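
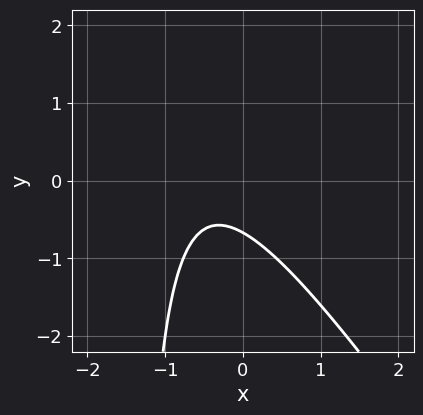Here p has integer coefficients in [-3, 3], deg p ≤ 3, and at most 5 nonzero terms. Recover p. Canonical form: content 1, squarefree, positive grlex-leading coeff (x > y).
First, the degree is 2 — a generic line meets the curve in up to 2 points.
Next, reading off the gridlines: it misses every integer gridline on the x-axis.
Finally, these observations pin down the coefficients.

3*x^2 + 2*x*y + 3*x + 3*y + 2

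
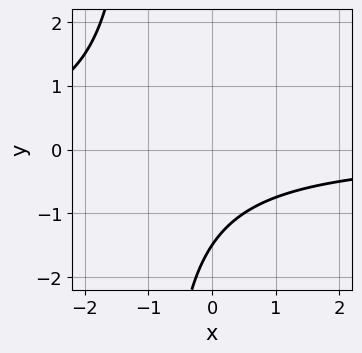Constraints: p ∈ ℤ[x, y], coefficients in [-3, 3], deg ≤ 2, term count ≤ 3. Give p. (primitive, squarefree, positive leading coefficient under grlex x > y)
2*x*y + 2*y + 3

deg p = 2.
Against the integer gridlines: no x-intercept at any integer in the box.
Fitting integer coefficients to these (and the overall shape) gives p.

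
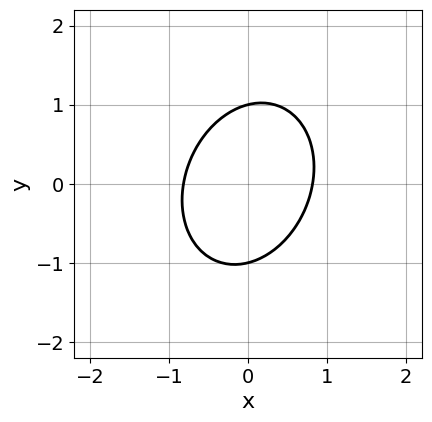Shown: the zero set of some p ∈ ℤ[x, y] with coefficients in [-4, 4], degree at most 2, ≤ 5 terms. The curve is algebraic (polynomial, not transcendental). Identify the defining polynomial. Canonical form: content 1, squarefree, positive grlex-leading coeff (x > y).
3*x^2 - x*y + 2*y^2 - 2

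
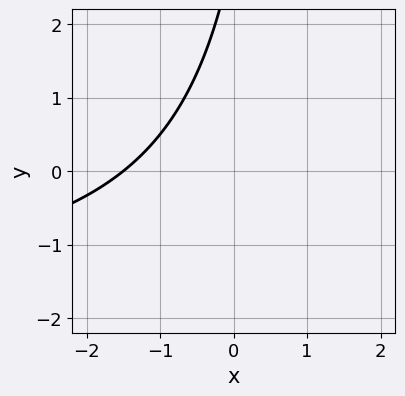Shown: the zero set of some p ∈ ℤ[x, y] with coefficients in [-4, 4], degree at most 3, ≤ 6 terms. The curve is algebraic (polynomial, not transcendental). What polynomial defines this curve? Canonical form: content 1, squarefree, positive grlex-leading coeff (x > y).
x*y + 2*x - y + 3

(a) Degree: a generic line meets the curve in up to 2 points, so deg p = 2.
(b) Against the integer gridlines: the curve avoids every integer y-axis point in the box.
(c) Assembling these constraints gives the stated polynomial.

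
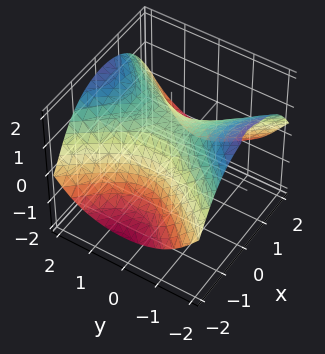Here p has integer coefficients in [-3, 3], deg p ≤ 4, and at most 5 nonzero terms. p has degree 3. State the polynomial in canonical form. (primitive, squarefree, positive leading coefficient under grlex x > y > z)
1. Degree: a generic line meets the surface in up to 3 points, so deg p = 3.
2. Reading off the gridlines: the x-axis gridline crossings are at x ∈ {-1, 1}; it misses every integer gridline on the y-axis.
3. Matching integer coefficients to the picture gives p.

2*x^2*z + 2*z^3 + 3*x^2 - 3*y^2 - 3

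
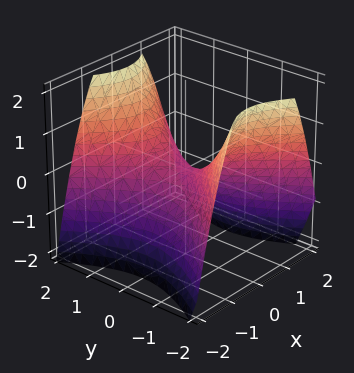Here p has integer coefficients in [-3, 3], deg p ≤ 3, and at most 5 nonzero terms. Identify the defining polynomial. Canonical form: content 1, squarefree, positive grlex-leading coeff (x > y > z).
(a) Degree: a hyperbolic paraboloid; a quadric, so deg p = 2.
(b) Symmetries: it's symmetric under x → −x, forcing even powers of x; mirror symmetry y ↦ −y ⇒ only even powers of y.
(c) Observable constraints: one x-axis crossing is at x = 0; it meets the z-axis at z = 0 (among the integer gridlines); it meets the y-axis at y = 0 (among the integer gridlines).
(d) Putting this together gives p.

3*x^2 - 2*y^2 + 3*z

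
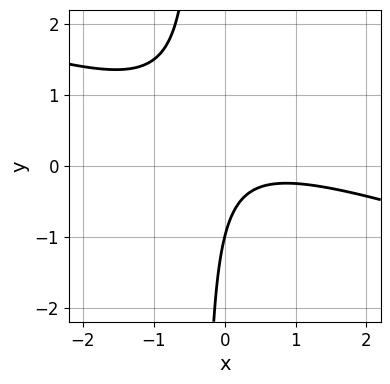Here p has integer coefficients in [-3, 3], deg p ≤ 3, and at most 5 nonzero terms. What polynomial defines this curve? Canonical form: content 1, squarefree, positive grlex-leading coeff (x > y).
deg p = 2.
From the visible intercepts: it crosses the y-axis at the gridline y = -1; it misses every integer gridline on the x-axis.
Putting this together gives p.

x^2 + 3*x*y - x + y + 1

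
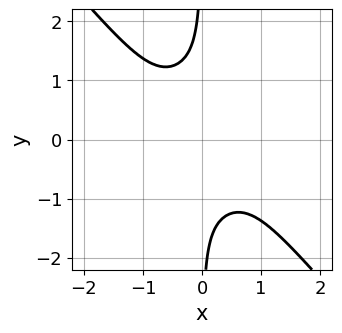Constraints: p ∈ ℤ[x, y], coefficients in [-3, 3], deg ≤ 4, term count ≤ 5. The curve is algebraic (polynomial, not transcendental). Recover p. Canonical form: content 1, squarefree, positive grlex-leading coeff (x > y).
2*x^4 + 2*x^2*y^2 + 3*x*y^3 + 2

(a) deg p = 4.
(b) From the axis intercepts and sections: no x-intercept at any integer in the box; no y-intercept at any integer in the box.
(c) Together with the visible shape, these determine p as stated.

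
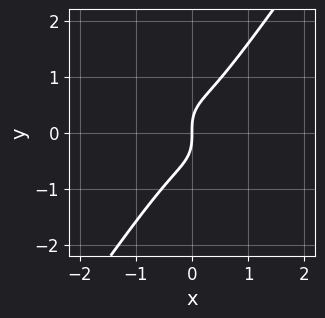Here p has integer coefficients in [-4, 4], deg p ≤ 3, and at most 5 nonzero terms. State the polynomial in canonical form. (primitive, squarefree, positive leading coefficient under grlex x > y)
3*x^3 - y^3 + x

(a) Degree: no degree-2 curve has this shape, so deg p = 3.
(b) Against the integer gridlines: one y-axis crossing is at y = 0; one x-axis crossing is at x = 0.
(c) The integer polynomial consistent with all of this is the stated p.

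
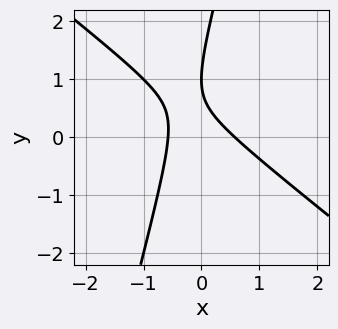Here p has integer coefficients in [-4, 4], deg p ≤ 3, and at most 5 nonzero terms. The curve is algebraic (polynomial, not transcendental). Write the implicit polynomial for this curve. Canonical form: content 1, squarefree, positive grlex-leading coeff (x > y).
3*x^2 + 3*x*y - y^2 + 2*y - 1

deg p = 2.
From the axis intercepts and sections: it crosses the y-axis at the gridline y = 1.
These observations pin down the coefficients.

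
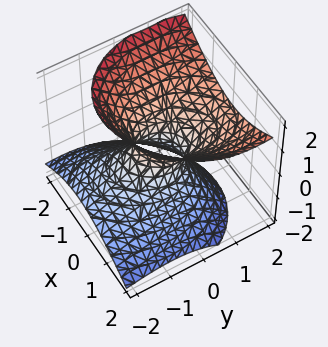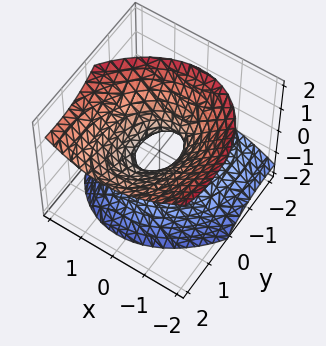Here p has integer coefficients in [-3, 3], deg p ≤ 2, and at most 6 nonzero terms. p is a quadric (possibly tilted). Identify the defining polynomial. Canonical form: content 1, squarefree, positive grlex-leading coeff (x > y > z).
1. deg p = 2.
2. Against the integer gridlines: the surface avoids every integer z-axis point in the box.
3. Matching integer coefficients to the picture gives p.

3*x^2 - x*y + 2*y^2 - 3*y*z - 3*z^2 - 1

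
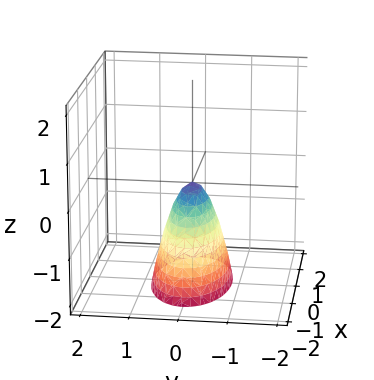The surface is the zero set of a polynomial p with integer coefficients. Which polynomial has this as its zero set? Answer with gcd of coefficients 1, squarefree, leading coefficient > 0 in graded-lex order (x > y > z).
1. Degree: a single bowl opening along one axis; a quadric, so deg p = 2.
2. Symmetries: mirror symmetry x ↦ −x ⇒ only even powers of x; the y ↦ −y reflection is a symmetry, so y appears only in even powers.
3. Checking where it meets the axes: it crosses the y-axis at the gridline y = 0; it crosses the z-axis at the gridline z = 0; it crosses the x-axis at the gridline x = 0.
4. Assembling these constraints gives the stated polynomial.

x^2 + 3*y^2 + z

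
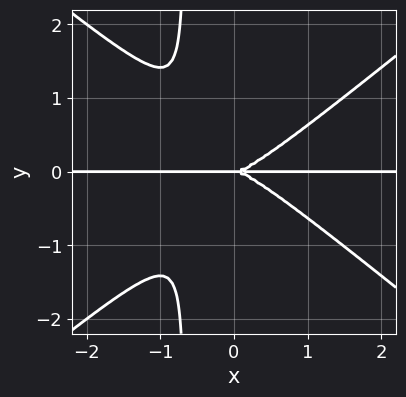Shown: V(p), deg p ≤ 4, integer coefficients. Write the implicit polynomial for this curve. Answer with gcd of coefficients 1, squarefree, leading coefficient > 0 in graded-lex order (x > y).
deg p = 4. No degree-3 curve has this shape.
Against the integer gridlines: every point of the x-axis in the box is on the curve; it meets the y-axis at y = 0 (among the integer gridlines).
Matching integer coefficients to the picture gives p.

2*x^3*y - 3*x*y^3 - 2*y^3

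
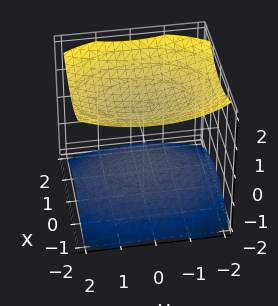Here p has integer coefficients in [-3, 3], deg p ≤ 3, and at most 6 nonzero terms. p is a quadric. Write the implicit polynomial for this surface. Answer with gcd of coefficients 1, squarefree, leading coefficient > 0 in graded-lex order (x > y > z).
2*x^2 + y^2 - 3*z^2 + 3

First, I count 2 distinct pieces.
Then, the degree is 2 — two sheets facing apart; a quadric.
Next, symmetries: it's symmetric under z → −z, forcing even powers of z; mirror symmetry y ↦ −y ⇒ only even powers of y; it's symmetric under x → −x, forcing even powers of x.
Then, reading off the gridlines: it misses every integer gridline on the x-axis; among the integer gridlines, it crosses the z-axis at z ∈ {-1, 1}; the surface avoids every integer y-axis point in the box.
Finally, matching integer coefficients to the picture gives p.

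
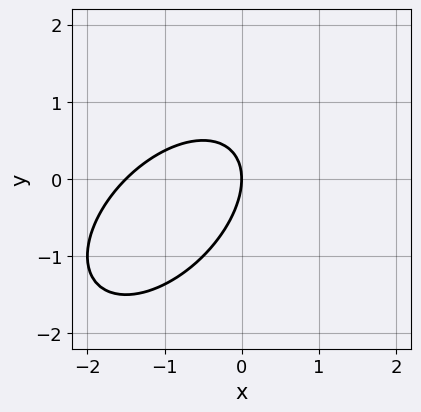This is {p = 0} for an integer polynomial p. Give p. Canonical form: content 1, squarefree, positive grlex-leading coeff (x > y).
2*x^2 - 2*x*y + 2*y^2 + 3*x

(a) deg p = 2.
(b) Checking where it meets the axes: it meets the x-axis at x = 0 (among the integer gridlines); one y-axis crossing is at y = 0.
(c) Putting this together gives p.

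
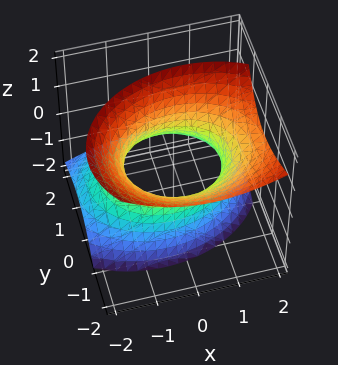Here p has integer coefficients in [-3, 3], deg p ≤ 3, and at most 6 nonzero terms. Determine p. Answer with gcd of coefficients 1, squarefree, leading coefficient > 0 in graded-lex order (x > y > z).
2*x^2 - x*z + 3*y^2 + 3*y*z - 2*z^2 - 3

(a) The degree is 2 — a generic line meets the surface in up to 2 points.
(b) From the visible intercepts: among the integer gridlines, it crosses the y-axis at y ∈ {-1, 1}; the surface avoids every integer z-axis point in the box.
(c) Together with the visible shape, these determine p as stated.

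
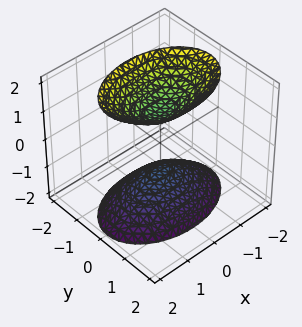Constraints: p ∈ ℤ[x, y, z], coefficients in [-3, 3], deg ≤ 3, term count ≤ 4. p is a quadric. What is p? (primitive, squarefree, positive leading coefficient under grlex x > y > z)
x^2 + 2*y^2 - z^2 + 1

I count 2 distinct pieces.
The degree is 2 — two sheets facing apart; a quadric.
Symmetries: it's symmetric under y → −y, forcing even powers of y; mirror symmetry x ↦ −x ⇒ only even powers of x; the z ↦ −z reflection is a symmetry, so z appears only in even powers.
Checking where it meets the axes: the z-axis gridline crossings are at z ∈ {-1, 1}; no y-intercept at any integer in the box; no x-intercept at any integer in the box.
Together with the visible shape, these determine p as stated.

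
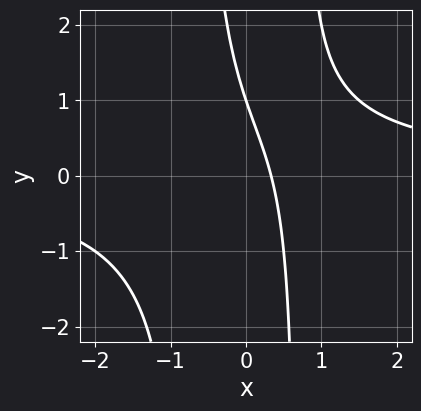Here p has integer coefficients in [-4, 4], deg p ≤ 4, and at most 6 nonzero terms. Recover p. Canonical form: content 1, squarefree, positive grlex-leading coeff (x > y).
First, degree: a generic line meets the curve in up to 3 points, so deg p = 3.
Next, observable constraints: it crosses the y-axis at the gridline y = 1.
Finally, fitting integer coefficients to these (and the overall shape) gives p.

2*x^2*y - 3*x - y + 1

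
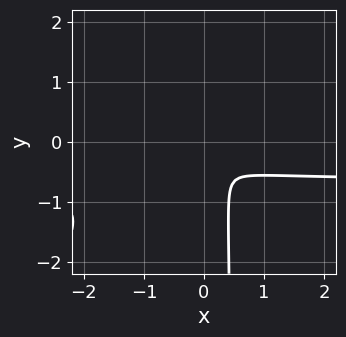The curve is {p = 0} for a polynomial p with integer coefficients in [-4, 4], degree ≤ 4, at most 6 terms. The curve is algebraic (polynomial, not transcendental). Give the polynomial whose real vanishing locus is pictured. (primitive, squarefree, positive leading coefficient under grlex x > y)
First, the degree is 3 — a generic line meets the curve in up to 3 points.
Finally, putting this together gives p.

3*x^2*y - 2*x*y^2 + 2*x^2 + y^2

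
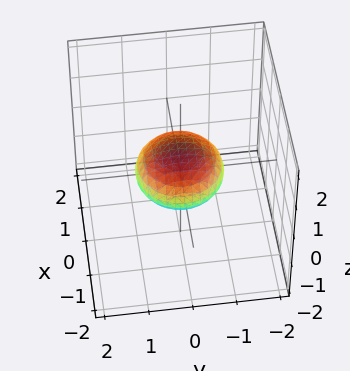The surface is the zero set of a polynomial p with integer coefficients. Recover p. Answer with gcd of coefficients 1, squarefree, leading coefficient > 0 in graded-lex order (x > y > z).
First, the degree is 2 — a closed, bounded, convex surface; a quadric.
Next, symmetries: mirror symmetry z ↦ −z ⇒ only even powers of z; the z-axis is an axis of rotation, so x and y enter only as x² + y².
Then, from the axis intercepts and sections: a circular section at z = 0 has radius exactly 1; the x-axis gridline crossings are at x ∈ {-1, 1}.
Finally, matching integer coefficients to the picture gives p.

x^2 + y^2 + 2*z^2 - 1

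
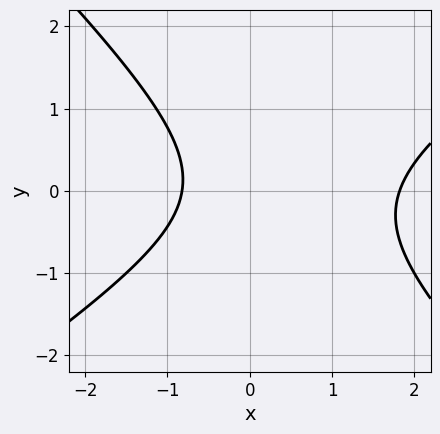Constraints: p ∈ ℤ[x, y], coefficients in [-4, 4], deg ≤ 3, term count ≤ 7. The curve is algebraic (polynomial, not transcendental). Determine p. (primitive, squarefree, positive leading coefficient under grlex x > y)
First, degree: the shape is more complex than any degree-1 curve, so deg p = 2.
Then, checking where it meets the axes: no y-intercept at any integer in the box.
Finally, matching integer coefficients to the picture gives p.

2*x^2 - x*y - 3*y^2 - 2*x - 3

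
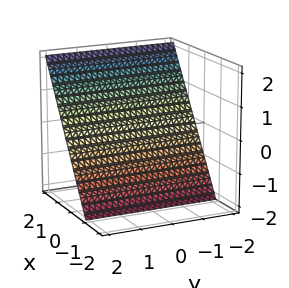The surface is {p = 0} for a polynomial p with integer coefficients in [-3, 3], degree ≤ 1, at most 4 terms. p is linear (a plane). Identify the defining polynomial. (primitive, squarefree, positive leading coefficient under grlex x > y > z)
3*x - 2*z - 2

First, degree: every cross-section is a straight line — this is a plane, so deg p = 1.
Next, from the visible intercepts: it crosses the z-axis at the gridline z = -1; no y-intercept at any integer in the box.
Finally, these observations pin down the coefficients.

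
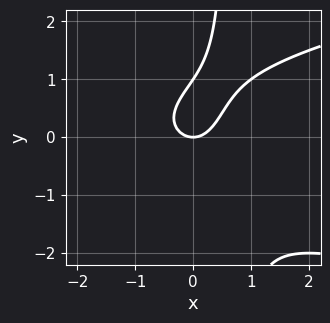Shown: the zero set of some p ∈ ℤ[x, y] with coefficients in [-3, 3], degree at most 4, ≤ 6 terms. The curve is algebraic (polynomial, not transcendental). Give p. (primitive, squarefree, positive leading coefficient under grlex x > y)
1. The degree is 3 — no degree-2 curve has this shape.
2. Observable constraints: it crosses the x-axis at the gridline x = 0; the y-axis gridline crossings are at y ∈ {0, 1}.
3. Solving for integer coefficients yields p as stated.

3*x*y^2 - 3*x^2 - 2*y^2 + 2*y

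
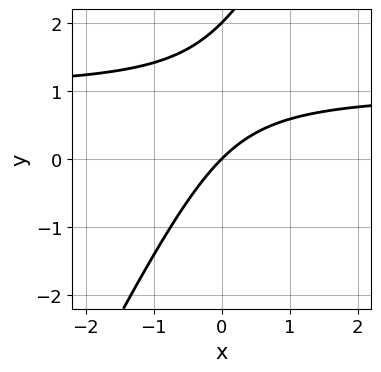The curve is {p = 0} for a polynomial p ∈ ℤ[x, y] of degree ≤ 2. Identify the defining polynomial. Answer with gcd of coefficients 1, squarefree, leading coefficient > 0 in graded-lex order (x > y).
1. Degree: a generic line meets the curve in up to 2 points, so deg p = 2.
2. Observable constraints: among the integer gridlines, it crosses the y-axis at y ∈ {0, 2}; it crosses the x-axis at the gridline x = 0.
3. Fitting integer coefficients to these (and the overall shape) gives p.

2*x*y - y^2 - 2*x + 2*y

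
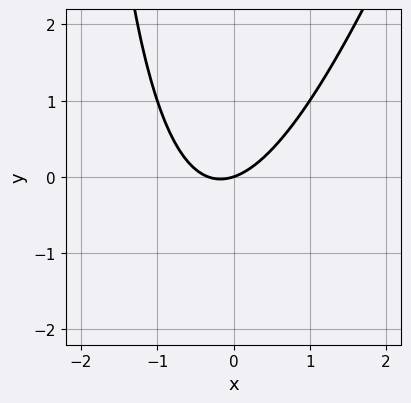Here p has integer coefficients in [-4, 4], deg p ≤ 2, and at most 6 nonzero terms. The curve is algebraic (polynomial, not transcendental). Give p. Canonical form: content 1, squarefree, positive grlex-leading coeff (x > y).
1. The degree is 2 — a generic line meets the curve in up to 2 points.
2. Reading off the gridlines: it crosses the y-axis at the gridline y = 0; it meets the x-axis at x = 0 (among the integer gridlines).
3. These observations pin down the coefficients.

3*x^2 - x*y + x - 3*y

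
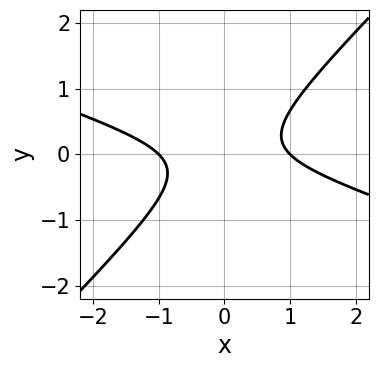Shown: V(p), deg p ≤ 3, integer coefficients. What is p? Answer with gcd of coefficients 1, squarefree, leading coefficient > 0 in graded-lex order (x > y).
(a) Degree: the shape is more complex than any degree-1 curve, so deg p = 2.
(b) From the axis intercepts and sections: among the integer gridlines, it crosses the x-axis at x ∈ {-1, 1}; it misses every integer gridline on the y-axis.
(c) Putting this together gives p.

x^2 + 2*x*y - 3*y^2 - 1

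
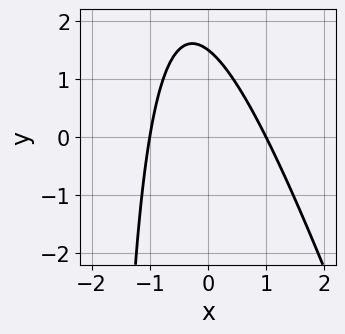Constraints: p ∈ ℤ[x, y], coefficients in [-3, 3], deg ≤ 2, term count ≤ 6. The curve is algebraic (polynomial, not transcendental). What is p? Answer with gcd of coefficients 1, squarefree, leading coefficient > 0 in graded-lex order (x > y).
1. deg p = 2. No degree-1 curve has this shape.
2. From the axis intercepts and sections: among the integer gridlines, it crosses the x-axis at x ∈ {-1, 1}.
3. The integer polynomial consistent with all of this is the stated p.

3*x^2 + x*y + 2*y - 3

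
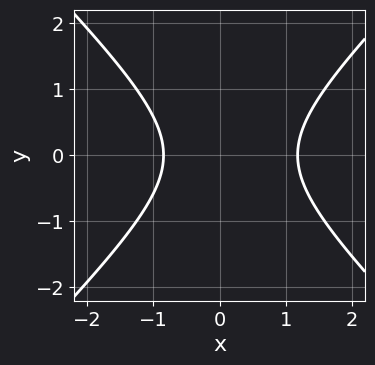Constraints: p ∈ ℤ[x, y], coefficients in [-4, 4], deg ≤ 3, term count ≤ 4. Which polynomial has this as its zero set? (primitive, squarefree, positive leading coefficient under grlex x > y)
3*x^2 - 3*y^2 - x - 3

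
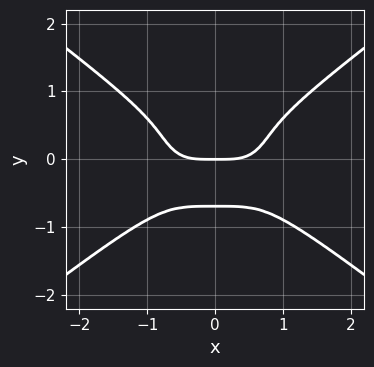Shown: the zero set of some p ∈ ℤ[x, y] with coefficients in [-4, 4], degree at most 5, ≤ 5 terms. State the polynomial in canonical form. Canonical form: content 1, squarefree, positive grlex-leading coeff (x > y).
x^4 - 3*y^4 - y

(a) deg p = 4. The shape is more complex than any degree-3 curve.
(b) Symmetries: it's symmetric under x → −x, forcing even powers of x.
(c) Checking where it meets the axes: it crosses the x-axis at the gridline x = 0; it meets the y-axis at y = 0 (among the integer gridlines).
(d) Assembling these constraints gives the stated polynomial.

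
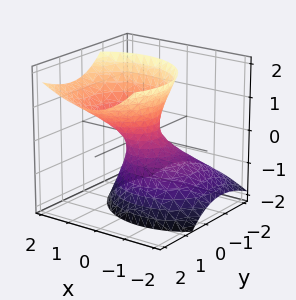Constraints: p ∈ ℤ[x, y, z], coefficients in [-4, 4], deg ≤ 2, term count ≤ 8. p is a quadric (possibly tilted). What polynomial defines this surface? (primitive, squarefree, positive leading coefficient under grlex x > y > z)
Degree: a generic line meets the surface in up to 2 points, so deg p = 2.
Against the integer gridlines: no z-intercept at any integer in the box.
Together with the visible shape, these determine p as stated.

3*x^2 - 2*x*z + 3*y^2 - 3*y*z - 2*z^2 - 1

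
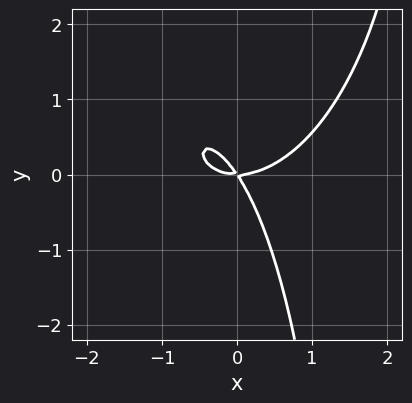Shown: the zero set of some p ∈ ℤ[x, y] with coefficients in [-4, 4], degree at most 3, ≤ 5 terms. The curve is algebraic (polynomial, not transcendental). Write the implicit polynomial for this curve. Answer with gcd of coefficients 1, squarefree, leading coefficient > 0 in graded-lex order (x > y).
2*x^3 + x*y^2 - 3*x*y - 2*y^2

(a) deg p = 3. A generic line meets the curve in up to 3 points.
(b) From the axis intercepts and sections: it crosses the y-axis at the gridline y = 0; it crosses the x-axis at the gridline x = 0.
(c) Assembling these constraints gives the stated polynomial.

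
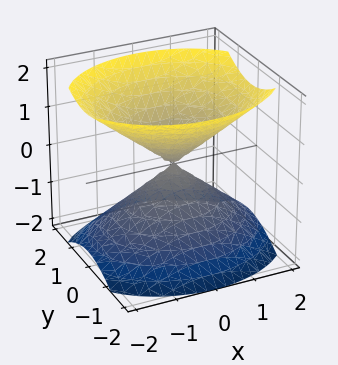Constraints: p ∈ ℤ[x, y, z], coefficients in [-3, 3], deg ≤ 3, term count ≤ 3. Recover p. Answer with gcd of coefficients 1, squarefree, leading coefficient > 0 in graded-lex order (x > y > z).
First, the picture has 2 separate pieces.
Then, degree: two nappes meeting at a single point; a quadric, so deg p = 2.
Then, symmetries: the z ↦ −z reflection is a symmetry, so z appears only in even powers; the y ↦ −y reflection is a symmetry, so y appears only in even powers; mirror symmetry x ↦ −x ⇒ only even powers of x.
Then, observable constraints: it crosses the z-axis at the gridline z = 0; it crosses the x-axis at the gridline x = 0.
Finally, together with the visible shape, these determine p as stated.

2*x^2 + 3*y^2 - 3*z^2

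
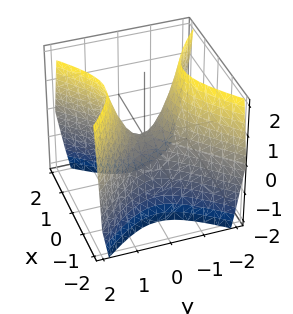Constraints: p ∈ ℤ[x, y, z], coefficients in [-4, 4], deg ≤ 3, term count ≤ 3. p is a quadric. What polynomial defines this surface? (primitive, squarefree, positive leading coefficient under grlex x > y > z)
3*x^2 - 3*y^2 + 2*z

First, deg p = 2. A saddle surface; a quadric.
Next, symmetries: mirror symmetry y ↦ −y ⇒ only even powers of y; the x ↦ −x reflection is a symmetry, so x appears only in even powers.
Next, from the axis intercepts and sections: it crosses the z-axis at the gridline z = 0; one x-axis crossing is at x = 0.
Finally, together with the visible shape, these determine p as stated.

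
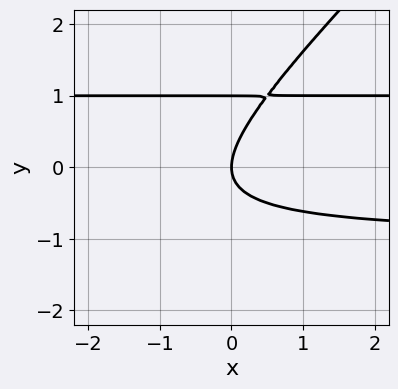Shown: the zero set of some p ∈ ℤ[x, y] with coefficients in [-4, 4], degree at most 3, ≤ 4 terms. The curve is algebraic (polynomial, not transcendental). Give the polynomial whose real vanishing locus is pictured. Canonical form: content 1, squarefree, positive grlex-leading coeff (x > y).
x*y^2 - y^3 + y^2 - x

Degree: a generic line meets the curve in up to 3 points, so deg p = 3.
Observable constraints: among the integer gridlines, it crosses the y-axis at y ∈ {0, 1}; it meets the x-axis at x = 0 (among the integer gridlines).
Fitting integer coefficients to these (and the overall shape) gives p.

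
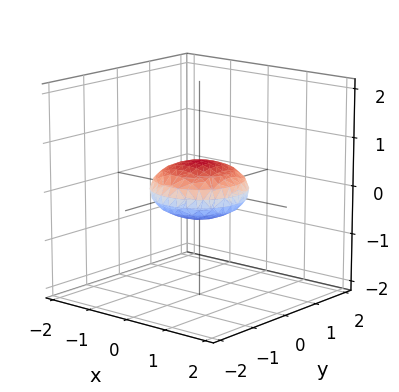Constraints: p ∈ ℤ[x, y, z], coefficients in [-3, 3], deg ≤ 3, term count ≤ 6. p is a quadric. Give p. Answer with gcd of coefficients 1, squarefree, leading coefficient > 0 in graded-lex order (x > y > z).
x^2 + y^2 + 3*z^2 - 1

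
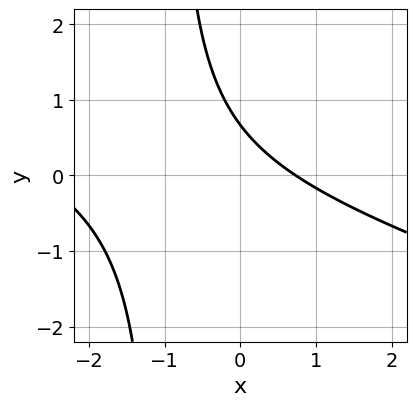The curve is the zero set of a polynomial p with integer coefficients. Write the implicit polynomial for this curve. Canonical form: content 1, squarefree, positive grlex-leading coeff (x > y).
(a) Degree: the shape is more complex than any degree-1 curve, so deg p = 2.
(b) Putting this together gives p.

x^2 + 3*x*y + 2*x + 3*y - 2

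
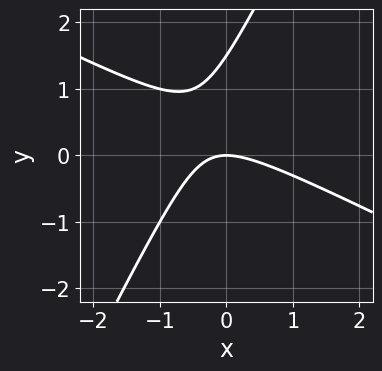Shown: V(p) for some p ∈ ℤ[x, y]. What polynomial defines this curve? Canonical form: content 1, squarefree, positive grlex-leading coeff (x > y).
2*x^2 + 3*x*y - 2*y^2 + 3*y

1. Degree: no degree-1 curve has this shape, so deg p = 2.
2. From the axis intercepts and sections: it meets the y-axis at y = 0 (among the integer gridlines); it crosses the x-axis at the gridline x = 0.
3. Solving for integer coefficients yields p as stated.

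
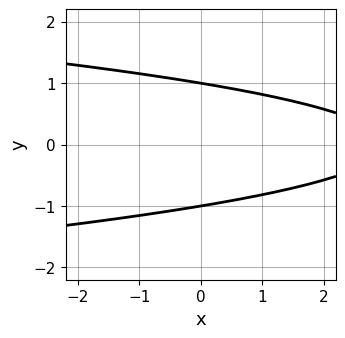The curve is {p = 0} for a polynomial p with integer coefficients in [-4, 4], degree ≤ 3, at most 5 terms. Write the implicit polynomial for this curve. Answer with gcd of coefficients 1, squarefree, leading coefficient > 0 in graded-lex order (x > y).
(a) Degree: no degree-1 curve has this shape, so deg p = 2.
(b) Symmetries: it's symmetric under y → −y, forcing even powers of y.
(c) Checking where it meets the axes: among the integer gridlines, it crosses the y-axis at y ∈ {-1, 1}; it misses every integer gridline on the x-axis.
(d) Assembling these constraints gives the stated polynomial.

3*y^2 + x - 3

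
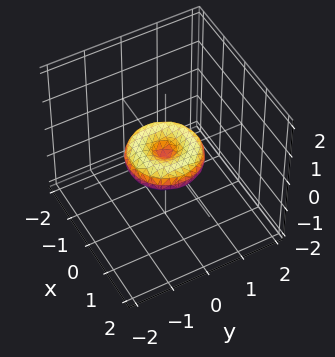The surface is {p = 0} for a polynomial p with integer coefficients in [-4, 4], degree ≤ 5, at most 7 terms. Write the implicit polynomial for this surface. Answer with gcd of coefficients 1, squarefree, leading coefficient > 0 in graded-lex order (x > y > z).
x^4 + 2*x^2*y^2 + y^4 - x^2 - y^2 + 2*z^2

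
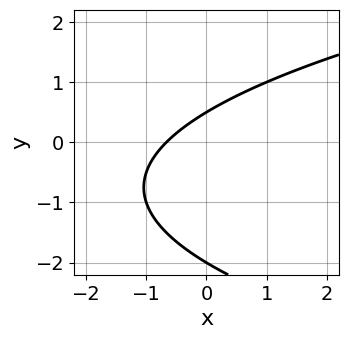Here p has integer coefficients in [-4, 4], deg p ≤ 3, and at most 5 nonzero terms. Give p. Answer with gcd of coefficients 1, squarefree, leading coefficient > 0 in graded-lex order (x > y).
2*y^2 - 3*x + 3*y - 2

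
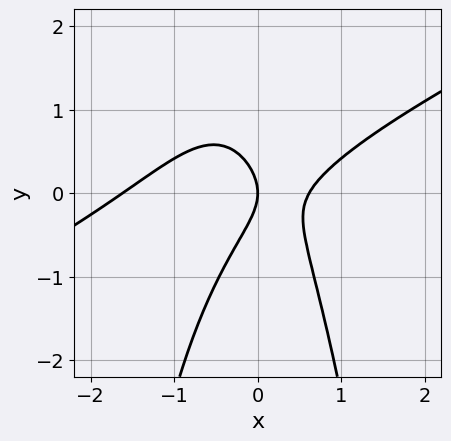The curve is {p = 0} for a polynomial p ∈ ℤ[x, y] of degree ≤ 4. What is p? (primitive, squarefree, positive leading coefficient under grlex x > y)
x^3 - 2*x^2*y + x^2 - y^2 - x

(a) deg p = 3. No degree-2 curve has this shape.
(b) From the visible intercepts: it crosses the y-axis at the gridline y = 0; one x-axis crossing is at x = 0.
(c) Matching integer coefficients to the picture gives p.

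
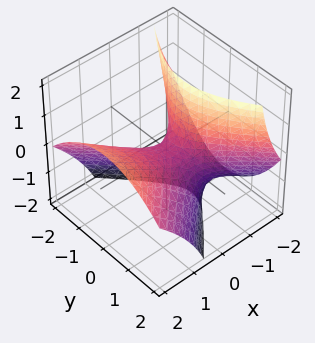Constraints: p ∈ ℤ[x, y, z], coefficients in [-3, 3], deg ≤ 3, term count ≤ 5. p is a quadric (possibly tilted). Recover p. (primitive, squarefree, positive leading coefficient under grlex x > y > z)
2*x^2 - 3*x*z - 2*y^2 - 2*z

(a) The degree is 2 — no degree-1 surface has this shape.
(b) Reading off the gridlines: one y-axis crossing is at y = 0; it crosses the z-axis at the gridline z = 0; one x-axis crossing is at x = 0.
(c) The integer polynomial consistent with all of this is the stated p.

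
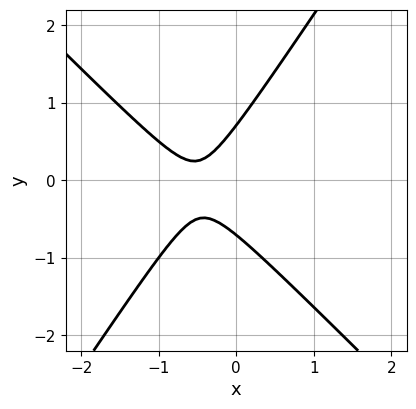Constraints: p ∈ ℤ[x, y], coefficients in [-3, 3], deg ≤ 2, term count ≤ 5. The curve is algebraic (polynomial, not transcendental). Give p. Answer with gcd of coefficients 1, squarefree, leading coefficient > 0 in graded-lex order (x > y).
(a) Degree: a generic line meets the curve in up to 2 points, so deg p = 2.
(b) Against the integer gridlines: it misses every integer gridline on the x-axis.
(c) These observations pin down the coefficients.

3*x^2 + x*y - 2*y^2 + 3*x + 1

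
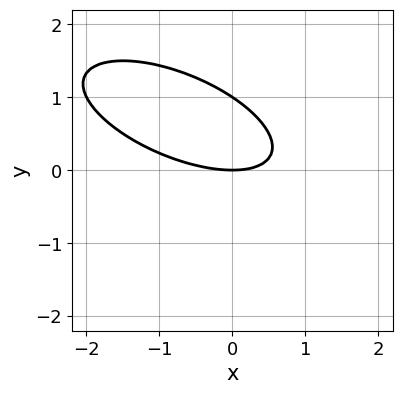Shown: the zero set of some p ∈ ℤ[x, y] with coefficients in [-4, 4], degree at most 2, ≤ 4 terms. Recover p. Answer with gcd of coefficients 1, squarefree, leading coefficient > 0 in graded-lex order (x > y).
x^2 + 2*x*y + 3*y^2 - 3*y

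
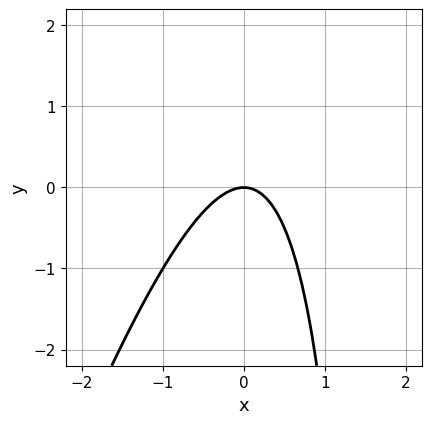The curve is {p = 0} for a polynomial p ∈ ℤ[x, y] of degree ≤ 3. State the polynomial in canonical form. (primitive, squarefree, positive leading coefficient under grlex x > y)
deg p = 2. A generic line meets the curve in up to 2 points.
Observable constraints: it crosses the y-axis at the gridline y = 0; one x-axis crossing is at x = 0.
Solving for integer coefficients yields p as stated.

3*x^2 - x*y + 2*y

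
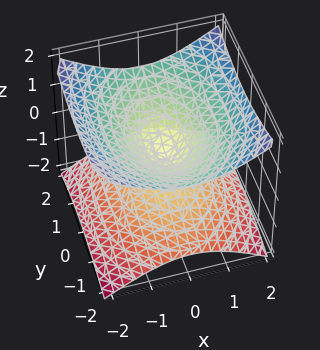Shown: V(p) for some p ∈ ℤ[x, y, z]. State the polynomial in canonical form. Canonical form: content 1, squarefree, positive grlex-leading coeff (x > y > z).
1. The degree is 2 — a double cone through the origin; a quadric.
2. Symmetries: mirror symmetry y ↦ −y ⇒ only even powers of y; it's symmetric under z → −z, forcing even powers of z; mirror symmetry x ↦ −x ⇒ only even powers of x.
3. From the visible intercepts: it meets the y-axis at y = 0 (among the integer gridlines); it meets the z-axis at z = 0 (among the integer gridlines); one x-axis crossing is at x = 0.
4. These observations pin down the coefficients.

2*x^2 + y^2 - 3*z^2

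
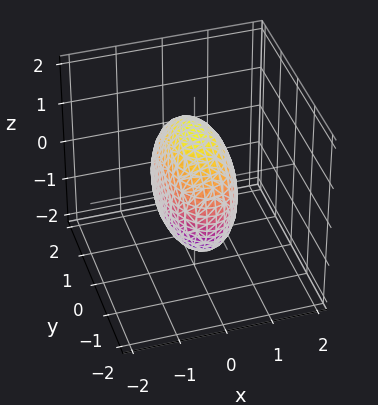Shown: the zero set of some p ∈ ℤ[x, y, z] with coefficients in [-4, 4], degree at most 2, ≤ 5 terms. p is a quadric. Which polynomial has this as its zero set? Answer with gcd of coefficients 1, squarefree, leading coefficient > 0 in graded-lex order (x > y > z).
3*x^2 + y^2 + z^2 - 2

(a) The degree is 2 — bounded and convex; a quadric.
(b) Symmetries: it's symmetric under y → −y, forcing even powers of y; mirror symmetry x ↦ −x ⇒ only even powers of x; the z ↦ −z reflection is a symmetry, so z appears only in even powers.
(c) These observations pin down the coefficients.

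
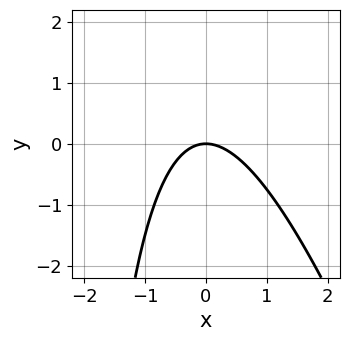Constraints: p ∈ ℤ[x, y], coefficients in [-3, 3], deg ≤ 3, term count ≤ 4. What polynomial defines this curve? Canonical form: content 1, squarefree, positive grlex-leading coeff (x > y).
First, degree: a generic line meets the curve in up to 2 points, so deg p = 2.
Then, observable constraints: it meets the x-axis at x = 0 (among the integer gridlines); it meets the y-axis at y = 0 (among the integer gridlines).
Finally, assembling these constraints gives the stated polynomial.

3*x^2 + x*y + 3*y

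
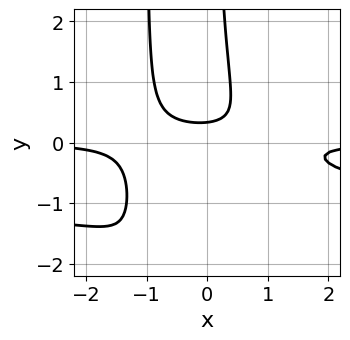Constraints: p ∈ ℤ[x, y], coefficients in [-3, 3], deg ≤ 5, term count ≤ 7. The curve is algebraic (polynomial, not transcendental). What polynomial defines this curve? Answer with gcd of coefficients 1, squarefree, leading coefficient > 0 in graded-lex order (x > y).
3*x^2*y^2 + 3*x^2*y + 3*x*y^2 - 3*y + 1

The degree is 4 — a generic line meets the curve in up to 4 points.
From the axis intercepts and sections: no x-intercept at any integer in the box.
Together with the visible shape, these determine p as stated.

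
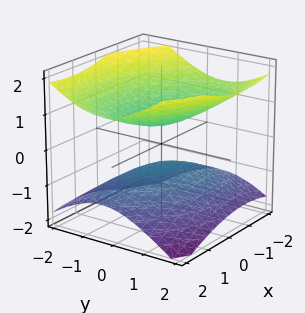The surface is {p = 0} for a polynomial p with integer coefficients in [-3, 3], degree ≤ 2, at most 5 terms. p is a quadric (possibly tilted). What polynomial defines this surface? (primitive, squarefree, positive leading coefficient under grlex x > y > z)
There are 2 components. They look like related sheets of one shape, so recover p as a whole.
Degree: the shape is more complex than any degree-1 surface, so deg p = 2.
Observable constraints: the surface avoids every integer x-axis point in the box; no y-intercept at any integer in the box.
Fitting integer coefficients to these (and the overall shape) gives p.

x^2 + x*y + 2*y^2 - 3*z^2 + 1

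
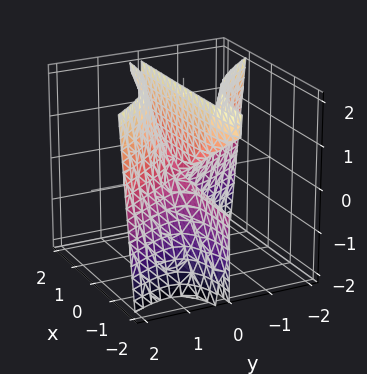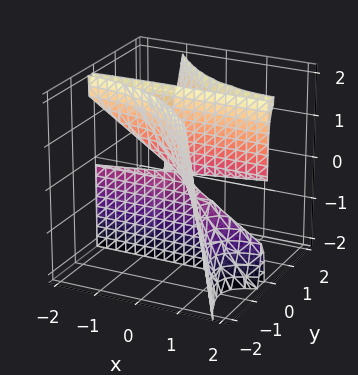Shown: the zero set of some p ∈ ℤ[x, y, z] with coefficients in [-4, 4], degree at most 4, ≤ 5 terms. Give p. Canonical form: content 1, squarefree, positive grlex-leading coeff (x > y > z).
3*x*y^2 + 2*y^3 - y*z

(a) Degree: a generic line meets the surface in up to 3 points, so deg p = 3.
(b) Checking where it meets the axes: the visible z-axis segment lies entirely on the surface; the visible x-axis segment lies entirely on the surface; one y-axis crossing is at y = 0.
(c) Fitting integer coefficients to these (and the overall shape) gives p.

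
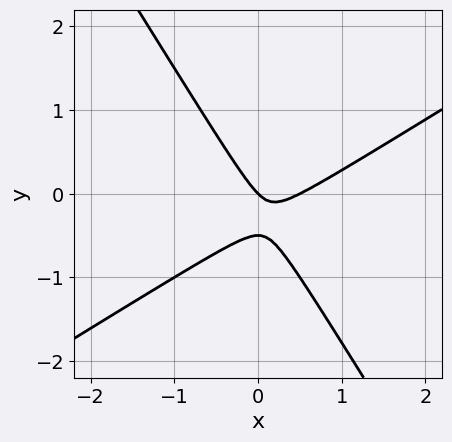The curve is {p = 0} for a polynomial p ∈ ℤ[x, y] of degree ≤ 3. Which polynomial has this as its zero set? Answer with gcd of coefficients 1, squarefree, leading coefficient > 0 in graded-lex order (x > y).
deg p = 2. No degree-1 curve has this shape.
Observable constraints: it meets the y-axis at y = 0 (among the integer gridlines); it meets the x-axis at x = 0 (among the integer gridlines).
These observations pin down the coefficients.

2*x^2 - 2*x*y - 2*y^2 - x - y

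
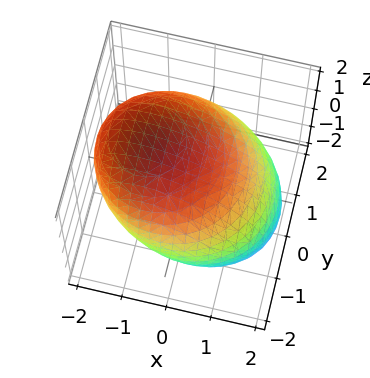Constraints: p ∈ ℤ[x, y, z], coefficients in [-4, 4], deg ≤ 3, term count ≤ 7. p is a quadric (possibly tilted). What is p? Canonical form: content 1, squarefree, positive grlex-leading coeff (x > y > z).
x^2 + x*z + y^2 + z^2 - 3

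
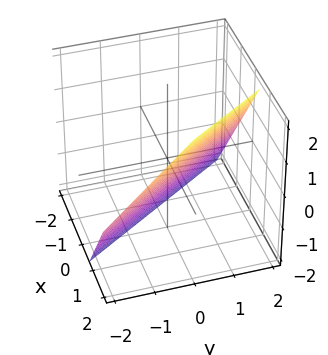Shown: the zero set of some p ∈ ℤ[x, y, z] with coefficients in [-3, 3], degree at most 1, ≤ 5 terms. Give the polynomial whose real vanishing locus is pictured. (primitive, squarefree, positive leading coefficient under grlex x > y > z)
3*x + 2*y - 2*z - 2

The degree is 1 — the surface is flat (a plane).
From the axis intercepts and sections: it meets the y-axis at y = 1 (among the integer gridlines); it crosses the z-axis at the gridline z = -1.
Solving for integer coefficients yields p as stated.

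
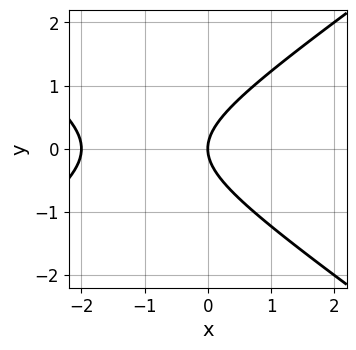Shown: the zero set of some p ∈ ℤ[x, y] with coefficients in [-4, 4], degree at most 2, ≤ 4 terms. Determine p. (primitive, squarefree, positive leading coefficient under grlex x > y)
x^2 - 2*y^2 + 2*x

1. Degree: a generic line meets the curve in up to 2 points, so deg p = 2.
2. Symmetries: it's symmetric under y → −y, forcing even powers of y.
3. Reading off the gridlines: one y-axis crossing is at y = 0; among the integer gridlines, it crosses the x-axis at x ∈ {-2, 0}.
4. The integer polynomial consistent with all of this is the stated p.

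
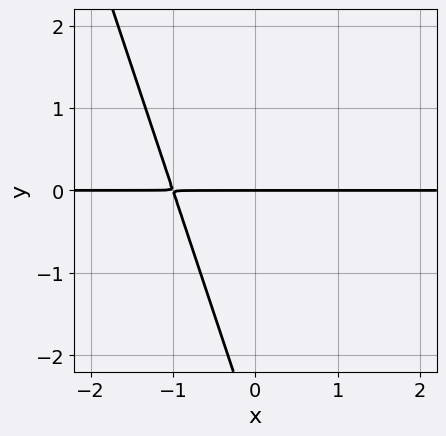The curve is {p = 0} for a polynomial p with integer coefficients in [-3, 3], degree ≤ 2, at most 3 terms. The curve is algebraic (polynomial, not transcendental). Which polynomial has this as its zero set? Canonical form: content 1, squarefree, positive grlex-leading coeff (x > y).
3*x*y + y^2 + 3*y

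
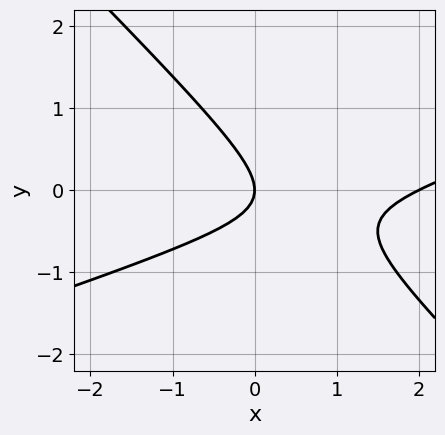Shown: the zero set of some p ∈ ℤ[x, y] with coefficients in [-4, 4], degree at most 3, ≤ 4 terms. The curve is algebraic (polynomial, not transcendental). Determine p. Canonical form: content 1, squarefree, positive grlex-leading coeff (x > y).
x^2 - 2*x*y - 3*y^2 - 2*x

First, deg p = 2.
Next, observable constraints: among the integer gridlines, it crosses the x-axis at x ∈ {0, 2}; one y-axis crossing is at y = 0.
Finally, matching integer coefficients to the picture gives p.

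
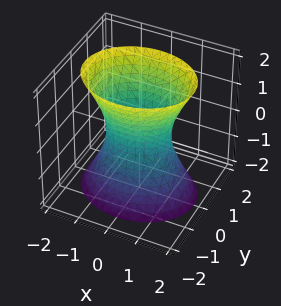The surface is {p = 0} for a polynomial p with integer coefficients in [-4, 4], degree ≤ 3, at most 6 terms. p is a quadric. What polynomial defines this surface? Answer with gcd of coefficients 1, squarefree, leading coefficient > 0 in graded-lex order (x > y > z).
(a) The degree is 2 — one connected sheet with a waist; a quadric.
(b) Symmetries: the y ↦ −y reflection is a symmetry, so y appears only in even powers; the z ↦ −z reflection is a symmetry, so z appears only in even powers; the x ↦ −x reflection is a symmetry, so x appears only in even powers.
(c) From the axis intercepts and sections: it misses every integer gridline on the z-axis; among the integer gridlines, it crosses the x-axis at x ∈ {-1, 1}.
(d) Assembling these constraints gives the stated polynomial.

2*x^2 + 3*y^2 - z^2 - 2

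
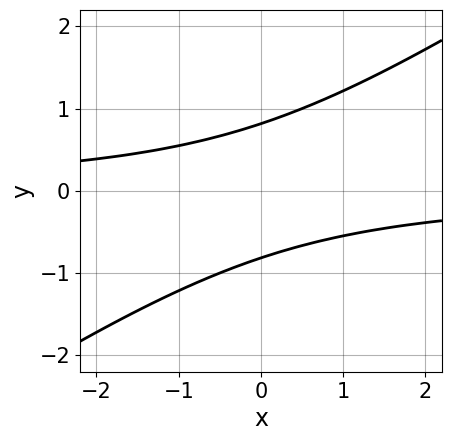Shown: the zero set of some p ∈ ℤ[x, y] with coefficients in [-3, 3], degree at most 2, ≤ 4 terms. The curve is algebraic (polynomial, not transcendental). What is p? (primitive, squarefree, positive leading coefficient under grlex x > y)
First, deg p = 2. No degree-1 curve has this shape.
Then, from the axis intercepts and sections: no x-intercept at any integer in the box.
Finally, putting this together gives p.

2*x*y - 3*y^2 + 2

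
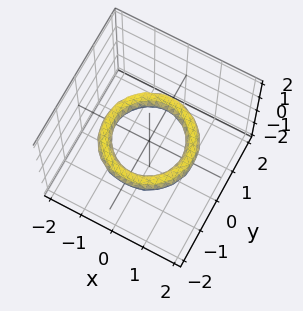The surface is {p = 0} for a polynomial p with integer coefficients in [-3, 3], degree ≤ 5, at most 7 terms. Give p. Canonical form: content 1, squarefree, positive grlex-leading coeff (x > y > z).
(a) The degree is 4 — the shape is more complex than any degree-3 surface.
(b) Symmetry: the surface is invariant under rotation about z: p = q(x² + y², z).
(c) From the axis intercepts and sections: among the integer gridlines, it crosses the y-axis at y ∈ {-1, 1}; a circular section at z = 0 has radius exactly 1.
(d) Fitting integer coefficients to these (and the overall shape) gives p. Check: (-1, 0, 0) on the x-axis lies on the surface, and p(-1, 0, 0) = 0. ✓

x^4 + 2*x^2*y^2 + y^4 - 3*x^2 - 3*y^2 + 3*z^2 + 2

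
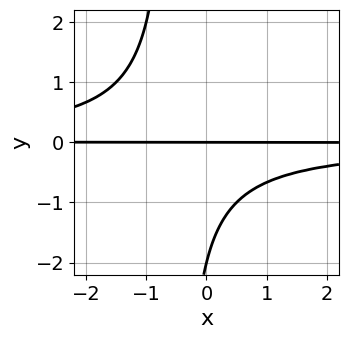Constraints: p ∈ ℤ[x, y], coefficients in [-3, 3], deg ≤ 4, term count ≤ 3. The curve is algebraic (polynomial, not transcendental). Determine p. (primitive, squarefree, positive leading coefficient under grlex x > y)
deg p = 3. No degree-2 curve has this shape.
From the axis intercepts and sections: the visible x-axis segment lies entirely on the curve; the y-axis gridline crossings are at y ∈ {-2, 0}.
Together with the visible shape, these determine p as stated.

2*x*y^2 + y^2 + 2*y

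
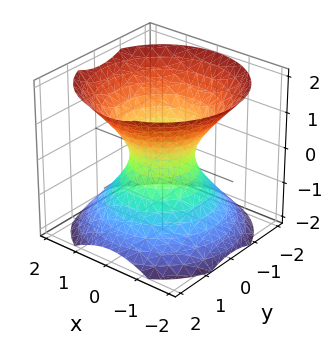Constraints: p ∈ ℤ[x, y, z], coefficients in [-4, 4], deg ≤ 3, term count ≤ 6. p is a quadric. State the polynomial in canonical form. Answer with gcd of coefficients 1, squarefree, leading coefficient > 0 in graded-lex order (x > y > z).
3*x^2 + 3*y^2 - 3*z^2 - 2

(a) The degree is 2 — one connected sheet with a waist; a quadric.
(b) Symmetries: the z ↦ −z reflection is a symmetry, so z appears only in even powers; the z-axis is an axis of rotation, so x and y enter only as x² + y².
(c) Observable constraints: it misses every integer gridline on the z-axis; a circular section at z = -1 has radius between 1 and 2.
(d) Assembling these constraints gives the stated polynomial.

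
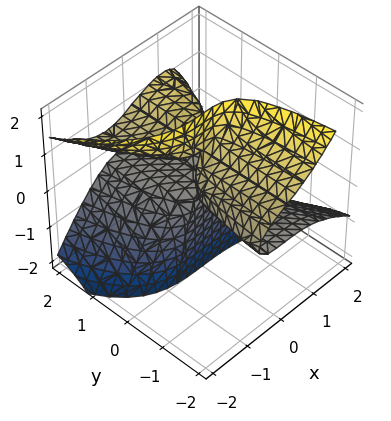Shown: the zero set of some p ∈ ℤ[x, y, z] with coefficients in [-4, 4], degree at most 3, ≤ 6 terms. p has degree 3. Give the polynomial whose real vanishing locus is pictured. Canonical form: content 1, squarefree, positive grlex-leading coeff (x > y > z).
(a) Degree: the shape is more complex than any degree-2 surface, so deg p = 3.
(b) From the axis intercepts and sections: the visible y-axis segment lies entirely on the surface; one x-axis crossing is at x = 0; the visible z-axis segment lies entirely on the surface.
(c) The integer polynomial consistent with all of this is the stated p.

x^3 - x*y*z + 2*y*z^2 - 2*y*z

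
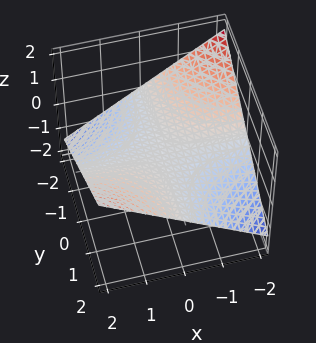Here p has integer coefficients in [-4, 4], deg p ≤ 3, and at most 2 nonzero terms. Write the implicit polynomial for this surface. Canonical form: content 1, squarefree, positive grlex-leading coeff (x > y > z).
(a) Degree: a hyperbolic paraboloid; a quadric, so deg p = 2.
(b) Observable constraints: the visible y-axis segment lies entirely on the surface; every point of the x-axis in the box is on the surface; it meets the z-axis at z = 0 (among the integer gridlines).
(c) Fitting integer coefficients to these (and the overall shape) gives p.

x*y - 3*z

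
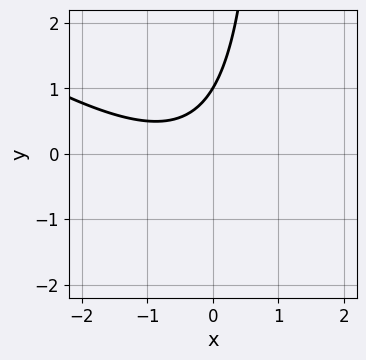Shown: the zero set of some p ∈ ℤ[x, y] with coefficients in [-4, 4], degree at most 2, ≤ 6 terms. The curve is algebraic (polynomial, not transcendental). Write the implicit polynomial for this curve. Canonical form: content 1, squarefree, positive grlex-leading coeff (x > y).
2*x^2 + 3*x*y + 2*x - 3*y + 3

First, degree: a generic line meets the curve in up to 2 points, so deg p = 2.
Next, from the visible intercepts: it meets the y-axis at y = 1 (among the integer gridlines); no x-intercept at any integer in the box.
Finally, together with the visible shape, these determine p as stated.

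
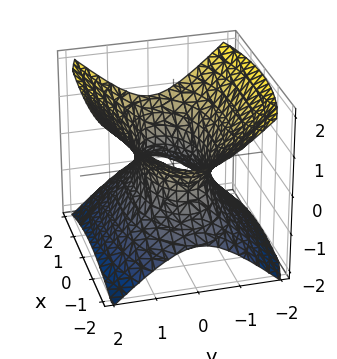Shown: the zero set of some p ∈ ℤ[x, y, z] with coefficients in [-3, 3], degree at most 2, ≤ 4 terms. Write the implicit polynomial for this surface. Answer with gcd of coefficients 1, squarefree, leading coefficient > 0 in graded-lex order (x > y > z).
x^2 + 3*y^2 - 3*z^2 - 2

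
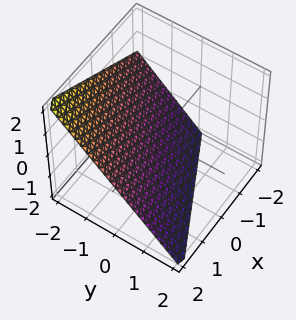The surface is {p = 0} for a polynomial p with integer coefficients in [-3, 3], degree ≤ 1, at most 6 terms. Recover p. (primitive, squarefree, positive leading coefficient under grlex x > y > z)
(a) deg p = 1. The surface is flat (a plane).
(b) Against the integer gridlines: one x-axis crossing is at x = 2; one z-axis crossing is at z = -1; it crosses the y-axis at the gridline y = -1.
(c) Fitting integer coefficients to these (and the overall shape) gives p.

x - 2*y - 2*z - 2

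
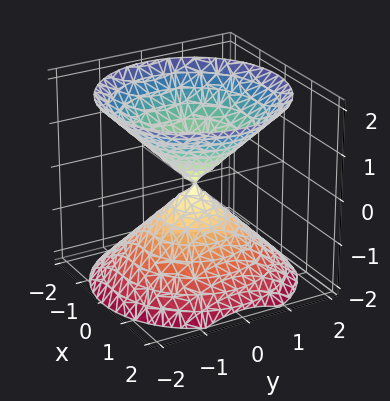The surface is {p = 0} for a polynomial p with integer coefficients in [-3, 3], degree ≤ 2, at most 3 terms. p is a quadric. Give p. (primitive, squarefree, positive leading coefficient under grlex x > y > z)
x^2 + y^2 - z^2

(a) There are 2 components. They look like related sheets of one shape, so recover p as a whole.
(b) Degree: a double cone through the origin; a quadric, so deg p = 2.
(c) Symmetries: mirror symmetry z ↦ −z ⇒ only even powers of z; every cross-section ⟂ z is a circle, so x, y appear only via x² + y².
(d) Observable constraints: it meets the z-axis at z = 0 (among the integer gridlines); it crosses the x-axis at the gridline x = 0.
(e) The integer polynomial consistent with all of this is the stated p.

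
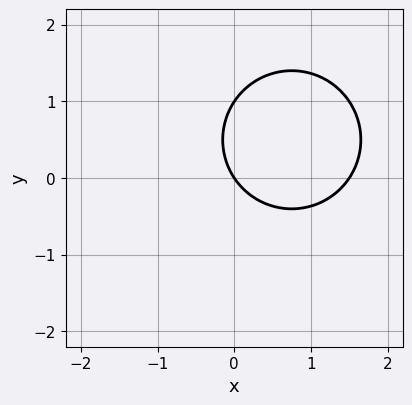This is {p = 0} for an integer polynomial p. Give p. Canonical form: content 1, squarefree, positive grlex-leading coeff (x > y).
deg p = 2. The shape is more complex than any degree-1 curve.
From the visible intercepts: the y-axis gridline crossings are at y ∈ {0, 1}; it meets the x-axis at x = 0 (among the integer gridlines).
Fitting integer coefficients to these (and the overall shape) gives p.

2*x^2 + 2*y^2 - 3*x - 2*y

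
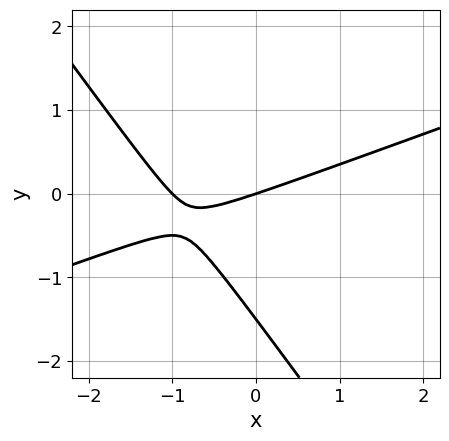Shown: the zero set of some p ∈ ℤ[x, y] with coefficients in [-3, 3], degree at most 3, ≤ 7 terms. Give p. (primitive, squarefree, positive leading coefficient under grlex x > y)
x^2 - 2*x*y - 2*y^2 + x - 3*y

1. deg p = 2. The shape is more complex than any degree-1 curve.
2. Checking where it meets the axes: it crosses the y-axis at the gridline y = 0; among the integer gridlines, it crosses the x-axis at x ∈ {-1, 0}.
3. Putting this together gives p.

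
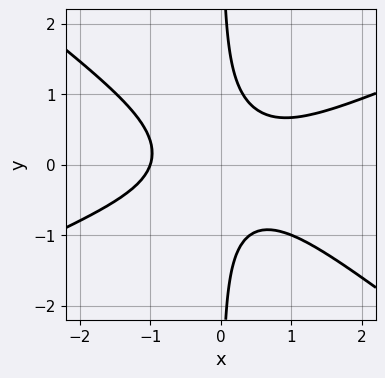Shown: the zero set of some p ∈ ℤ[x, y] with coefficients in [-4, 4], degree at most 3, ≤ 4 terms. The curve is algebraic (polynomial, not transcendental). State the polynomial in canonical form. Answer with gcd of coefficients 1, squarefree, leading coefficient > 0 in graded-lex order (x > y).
x^3 - x^2*y - 3*x*y^2 + 1

1. The degree is 3 — a generic line meets the curve in up to 3 points.
2. Observable constraints: the curve avoids every integer y-axis point in the box; it crosses the x-axis at the gridline x = -1.
3. Together with the visible shape, these determine p as stated.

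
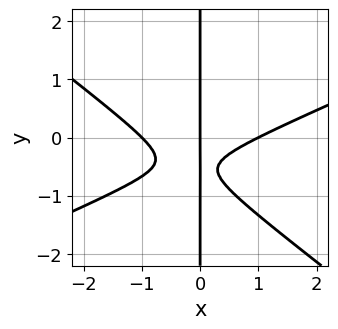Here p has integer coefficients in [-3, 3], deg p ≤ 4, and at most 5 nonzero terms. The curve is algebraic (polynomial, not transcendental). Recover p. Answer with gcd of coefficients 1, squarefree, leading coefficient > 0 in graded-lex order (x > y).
(a) Degree: a generic line meets the curve in up to 3 points, so deg p = 3.
(b) From the visible intercepts: the visible y-axis segment lies entirely on the curve; among the integer gridlines, it crosses the x-axis at x ∈ {-1, 0, 1}.
(c) The integer polynomial consistent with all of this is the stated p.

x^3 - x^2*y - 3*x*y^2 - 3*x*y - x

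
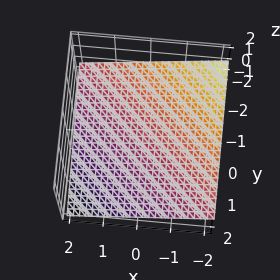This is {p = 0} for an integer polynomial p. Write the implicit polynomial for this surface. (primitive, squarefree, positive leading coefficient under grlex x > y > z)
x + y + 3*z + 2

The degree is 1 — the surface is flat (a plane).
From the axis intercepts and sections: it crosses the x-axis at the gridline x = -2; it meets the y-axis at y = -2 (among the integer gridlines).
The integer polynomial consistent with all of this is the stated p.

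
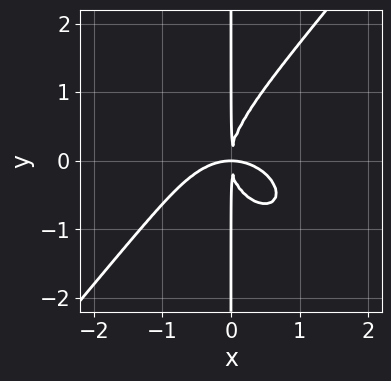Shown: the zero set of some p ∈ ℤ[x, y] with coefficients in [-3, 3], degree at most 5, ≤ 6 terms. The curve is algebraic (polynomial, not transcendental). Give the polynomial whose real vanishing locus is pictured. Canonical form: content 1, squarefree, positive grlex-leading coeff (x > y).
1. The degree is 4 — a generic line meets the curve in up to 4 points.
2. Reading off the gridlines: every point of the y-axis in the box is on the curve.
3. Matching integer coefficients to the picture gives p.

2*x^4 + x^2*y^2 - 2*x*y^3 + 3*x^2*y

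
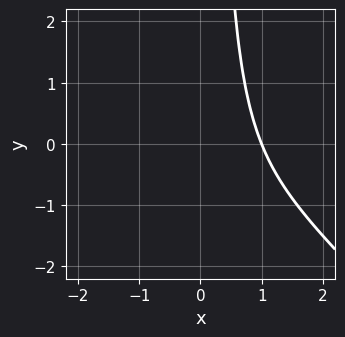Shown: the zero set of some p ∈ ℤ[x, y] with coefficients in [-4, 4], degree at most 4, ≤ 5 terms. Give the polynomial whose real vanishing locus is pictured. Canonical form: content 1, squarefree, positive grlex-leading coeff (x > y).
2*x^3 + 2*x^2*y - x^2 + x - 2

The degree is 3 — the shape is more complex than any degree-2 curve.
Against the integer gridlines: the curve avoids every integer y-axis point in the box; it crosses the x-axis at the gridline x = 1.
Putting this together gives p.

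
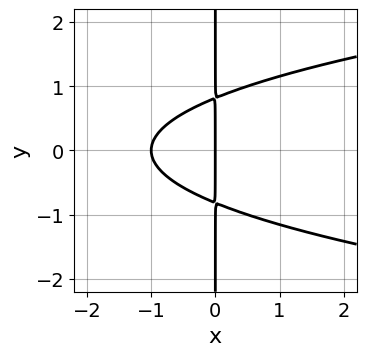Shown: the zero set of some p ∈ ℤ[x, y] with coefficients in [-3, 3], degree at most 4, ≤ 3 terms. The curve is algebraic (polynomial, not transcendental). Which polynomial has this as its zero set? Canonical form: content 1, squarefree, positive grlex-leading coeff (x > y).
3*x*y^2 - 2*x^2 - 2*x

1. The degree is 3 — no degree-2 curve has this shape.
2. Symmetries: it's symmetric under y → −y, forcing even powers of y.
3. Checking where it meets the axes: among the integer gridlines, it crosses the x-axis at x ∈ {-1, 0}; every point of the y-axis in the box is on the curve.
4. Fitting integer coefficients to these (and the overall shape) gives p.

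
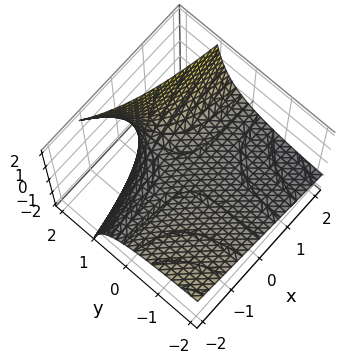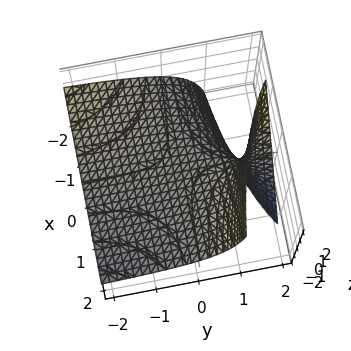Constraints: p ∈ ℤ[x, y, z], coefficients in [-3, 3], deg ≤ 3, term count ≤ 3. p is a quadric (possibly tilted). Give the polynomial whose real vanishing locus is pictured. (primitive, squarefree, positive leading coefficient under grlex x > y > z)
x*y + 2*y*z - 3*z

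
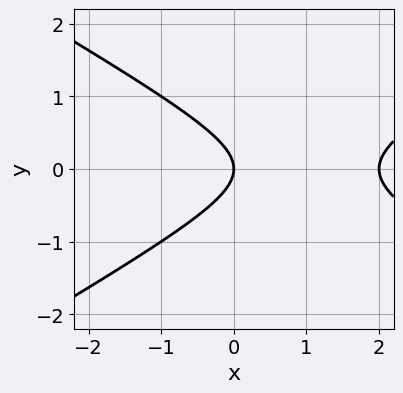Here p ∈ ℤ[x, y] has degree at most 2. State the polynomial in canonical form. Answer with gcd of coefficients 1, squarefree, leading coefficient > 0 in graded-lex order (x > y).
x^2 - 3*y^2 - 2*x

(a) The degree is 2 — no degree-1 curve has this shape.
(b) Symmetries: mirror symmetry y ↦ −y ⇒ only even powers of y.
(c) Observable constraints: among the integer gridlines, it crosses the x-axis at x ∈ {0, 2}; one y-axis crossing is at y = 0.
(d) Matching integer coefficients to the picture gives p.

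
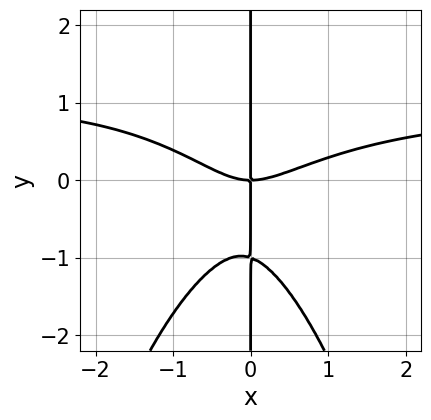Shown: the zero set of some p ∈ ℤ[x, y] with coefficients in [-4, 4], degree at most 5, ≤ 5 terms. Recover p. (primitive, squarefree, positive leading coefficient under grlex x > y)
2*x^3*y - 2*x^3 + x^2*y + 3*x*y^2 + 3*x*y

(a) The degree is 4 — no degree-3 curve has this shape.
(b) Reading off the gridlines: the visible y-axis segment lies entirely on the curve; it meets the x-axis at x = 0 (among the integer gridlines).
(c) Matching integer coefficients to the picture gives p.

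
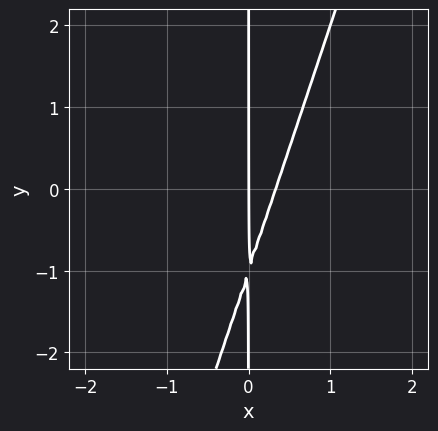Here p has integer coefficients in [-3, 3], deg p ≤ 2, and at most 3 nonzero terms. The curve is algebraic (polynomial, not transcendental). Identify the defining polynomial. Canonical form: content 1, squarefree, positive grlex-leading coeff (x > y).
3*x^2 - x*y - x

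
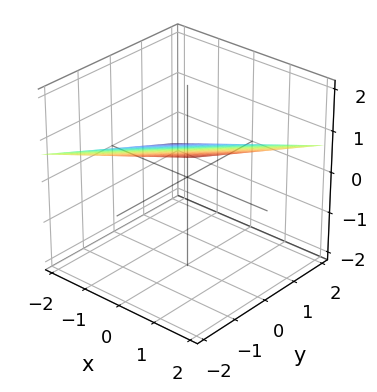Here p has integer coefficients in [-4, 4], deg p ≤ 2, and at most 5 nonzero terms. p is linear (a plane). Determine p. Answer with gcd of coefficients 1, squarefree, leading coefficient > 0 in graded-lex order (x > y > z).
1. The degree is 1 — the surface is flat (a plane).
2. Against the integer gridlines: it crosses the y-axis at the gridline y = 2; it crosses the x-axis at the gridline x = -2.
3. These observations pin down the coefficients.

x - y - 3*z + 2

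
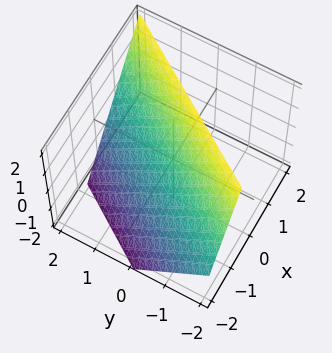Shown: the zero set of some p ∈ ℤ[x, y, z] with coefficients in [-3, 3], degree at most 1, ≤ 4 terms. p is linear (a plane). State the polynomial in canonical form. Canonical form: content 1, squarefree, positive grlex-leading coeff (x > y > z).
3*x - 2*y - 2*z + 2

1. deg p = 1. The surface is flat (a plane).
2. Against the integer gridlines: it meets the z-axis at z = 1 (among the integer gridlines); it crosses the y-axis at the gridline y = 1.
3. These observations pin down the coefficients.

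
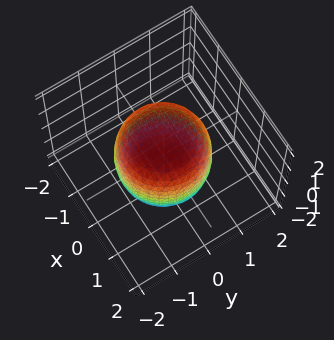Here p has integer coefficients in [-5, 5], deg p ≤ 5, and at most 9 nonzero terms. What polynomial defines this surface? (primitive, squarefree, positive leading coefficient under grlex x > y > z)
(a) The degree is 4 — no degree-3 surface has this shape.
(b) Symmetries: the z-axis is an axis of rotation, so x and y enter only as x² + y².
(c) From the visible intercepts: a circular section at z = -1 has radius exactly 1.
(d) Matching integer coefficients to the picture gives p.

2*x^4 + 4*x^2*y^2 + 2*y^4 - x^2 - y^2 + 2*z^2 - 3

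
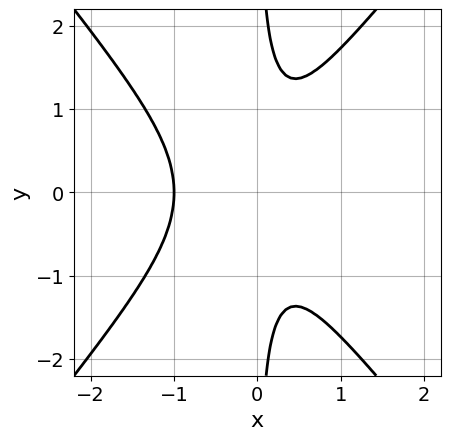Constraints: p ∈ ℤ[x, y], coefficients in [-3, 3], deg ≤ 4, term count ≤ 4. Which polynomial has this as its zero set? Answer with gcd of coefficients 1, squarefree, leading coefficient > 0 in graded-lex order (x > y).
(a) The degree is 3 — a generic line meets the curve in up to 3 points.
(b) Symmetries: the y ↦ −y reflection is a symmetry, so y appears only in even powers.
(c) Observable constraints: no y-intercept at any integer in the box; one x-axis crossing is at x = -1.
(d) The integer polynomial consistent with all of this is the stated p.

3*x^3 - 2*x*y^2 + 2*x^2 + 1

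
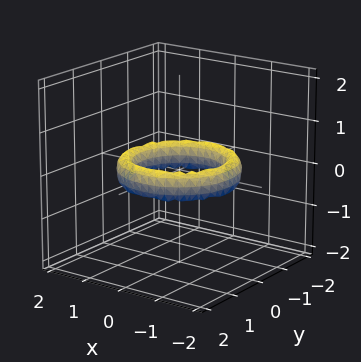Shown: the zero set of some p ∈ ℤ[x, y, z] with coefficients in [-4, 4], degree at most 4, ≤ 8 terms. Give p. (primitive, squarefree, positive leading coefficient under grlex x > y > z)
1. Degree: no degree-3 surface has this shape, so deg p = 4.
2. Symmetries: rotational symmetry about the z-axis ⇒ p depends on x, y only through x² + y².
3. Against the integer gridlines: among the integer gridlines, it crosses the x-axis at x ∈ {-1, 1}; the y-axis gridline crossings are at y ∈ {-1, 1}.
4. The integer polynomial consistent with all of this is the stated p.

x^4 + 2*x^2*y^2 + y^4 - 3*x^2 - 3*y^2 + 2*z^2 + 2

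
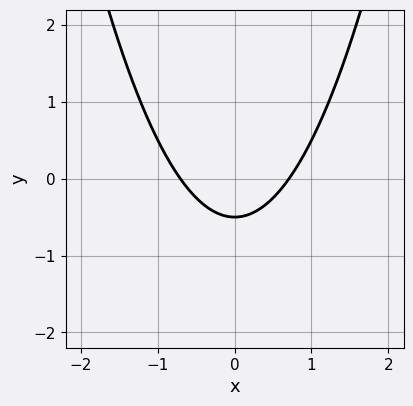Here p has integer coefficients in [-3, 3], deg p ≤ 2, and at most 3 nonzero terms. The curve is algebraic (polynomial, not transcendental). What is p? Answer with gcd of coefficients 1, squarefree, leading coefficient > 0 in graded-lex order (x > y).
1. deg p = 2. The shape is more complex than any degree-1 curve.
2. Symmetries: it's symmetric under x → −x, forcing even powers of x.
3. Together with the visible shape, these determine p as stated.

2*x^2 - 2*y - 1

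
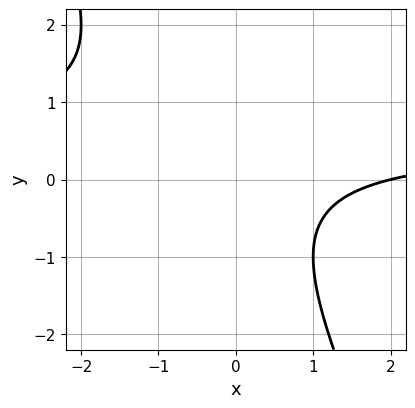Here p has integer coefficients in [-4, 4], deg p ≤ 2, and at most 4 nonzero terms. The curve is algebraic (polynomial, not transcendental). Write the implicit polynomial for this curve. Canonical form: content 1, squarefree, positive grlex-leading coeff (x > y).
2*x*y + y^2 - x + 2

(a) deg p = 2. No degree-1 curve has this shape.
(b) From the visible intercepts: it crosses the x-axis at the gridline x = 2; it misses every integer gridline on the y-axis.
(c) Together with the visible shape, these determine p as stated.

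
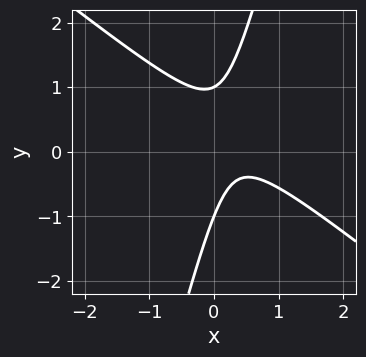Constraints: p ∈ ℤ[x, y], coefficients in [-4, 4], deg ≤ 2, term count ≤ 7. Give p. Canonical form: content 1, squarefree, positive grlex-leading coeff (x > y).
3*x^2 + 3*x*y - y^2 - 2*x + 1

First, deg p = 2. A generic line meets the curve in up to 2 points.
Then, reading off the gridlines: the y-axis gridline crossings are at y ∈ {-1, 1}; no x-intercept at any integer in the box.
Finally, fitting integer coefficients to these (and the overall shape) gives p.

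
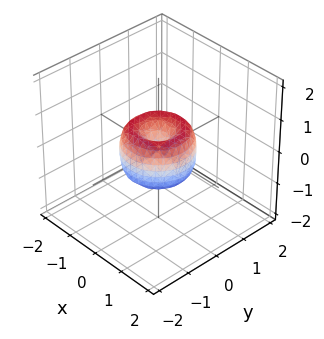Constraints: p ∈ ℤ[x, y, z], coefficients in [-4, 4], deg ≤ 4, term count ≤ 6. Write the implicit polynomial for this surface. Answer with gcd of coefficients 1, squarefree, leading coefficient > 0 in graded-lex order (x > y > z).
(a) Degree: a generic line meets the surface in up to 4 points, so deg p = 4.
(b) Symmetries: rotational symmetry about the z-axis ⇒ p depends on x, y only through x² + y².
(c) From the axis intercepts and sections: the y-axis gridline crossings are at y ∈ {-1, 0, 1}; one z-axis crossing is at z = 0; the x-axis gridline crossings are at x ∈ {-1, 0, 1}.
(d) The integer polynomial consistent with all of this is the stated p.

2*x^4 + 4*x^2*y^2 + 2*y^4 - 2*x^2 - 2*y^2 + z^2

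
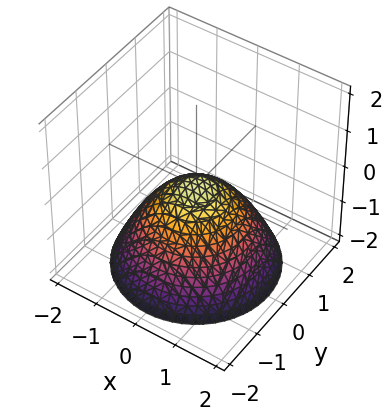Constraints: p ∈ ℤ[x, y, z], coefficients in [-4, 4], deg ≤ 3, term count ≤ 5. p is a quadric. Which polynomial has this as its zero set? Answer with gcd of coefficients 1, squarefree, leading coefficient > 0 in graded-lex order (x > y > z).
2*x^2 + 2*y^2 + 3*z

deg p = 2. A single bowl opening along one axis; a quadric.
Symmetry: the surface is invariant under rotation about z: p = q(x² + y², z).
Reading off the gridlines: it meets the x-axis at x = 0 (among the integer gridlines); a circular section at z = -2 has radius between 1 and 2; one y-axis crossing is at y = 0.
The integer polynomial consistent with all of this is the stated p.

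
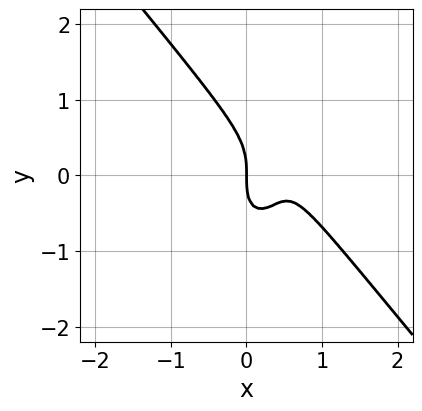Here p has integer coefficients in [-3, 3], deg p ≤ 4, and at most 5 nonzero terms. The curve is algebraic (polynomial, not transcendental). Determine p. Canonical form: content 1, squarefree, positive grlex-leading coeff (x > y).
3*x^3 + x^2*y + y^3 - 3*x^2 + x

(a) Degree: a generic line meets the curve in up to 3 points, so deg p = 3.
(b) From the axis intercepts and sections: it crosses the x-axis at the gridline x = 0; it crosses the y-axis at the gridline y = 0.
(c) The integer polynomial consistent with all of this is the stated p.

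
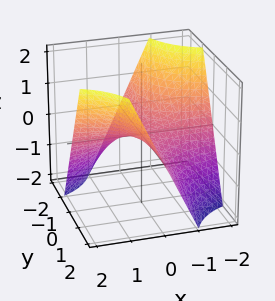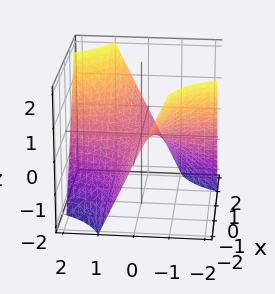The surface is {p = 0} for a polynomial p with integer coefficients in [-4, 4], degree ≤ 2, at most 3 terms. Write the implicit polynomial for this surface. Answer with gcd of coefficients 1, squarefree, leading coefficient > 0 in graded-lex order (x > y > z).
First, deg p = 2. No degree-1 surface has this shape.
Next, observable constraints: every point of the x-axis in the box is on the surface; the visible y-axis segment lies entirely on the surface; it meets the z-axis at z = 0 (among the integer gridlines).
Finally, assembling these constraints gives the stated polynomial.

x*y - z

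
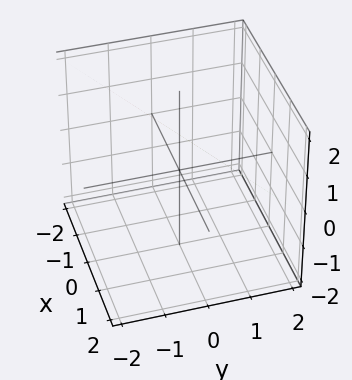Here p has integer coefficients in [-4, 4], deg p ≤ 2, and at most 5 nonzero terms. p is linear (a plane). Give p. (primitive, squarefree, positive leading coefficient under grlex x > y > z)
First, deg p = 1. The surface is flat (a plane).
Next, from the visible intercepts: one x-axis crossing is at x = -2; it crosses the z-axis at the gridline z = 1; it crosses the y-axis at the gridline y = 1.
Finally, these observations pin down the coefficients.

x - 2*y - 2*z + 2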